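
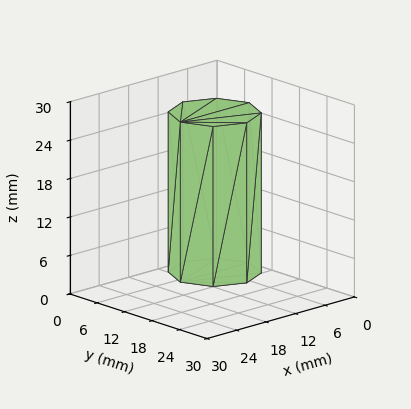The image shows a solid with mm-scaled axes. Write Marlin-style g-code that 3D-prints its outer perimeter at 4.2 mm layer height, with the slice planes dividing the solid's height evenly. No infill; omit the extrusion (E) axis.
Reading the render: the shape is a regular 8-sided prism (a cylinder approximated with 8 flat sides), circumscribed radius ≈ 7 mm, height ≈ 25 mm (dimensions read to the nearest mm from the axis ticks). For the g-code, the solid's height is divided into equal slices at the stated Δz and each level perimeter traced with G1 moves after a G0 lift.

; perimeter-only toolpath
G21 ; units = mm
G90 ; absolute positioning
G28 ; home
; layer 1
G0 Z4.2
G0 X14.0 Y7.0
G1 X11.9 Y11.9
G1 X7.0 Y14.0
G1 X2.1 Y11.9
G1 X0.0 Y7.0
G1 X2.1 Y2.1
G1 X7.0 Y0.0
G1 X11.9 Y2.1
G1 X14.0 Y7.0
; layer 2
G0 Z8.3
G0 X14.0 Y7.0
G1 X11.9 Y11.9
G1 X7.0 Y14.0
G1 X2.1 Y11.9
G1 X0.0 Y7.0
G1 X2.1 Y2.1
G1 X7.0 Y0.0
G1 X11.9 Y2.1
G1 X14.0 Y7.0
; layer 3
G0 Z12.5
G0 X14.0 Y7.0
G1 X11.9 Y11.9
G1 X7.0 Y14.0
G1 X2.1 Y11.9
G1 X0.0 Y7.0
G1 X2.1 Y2.1
G1 X7.0 Y0.0
G1 X11.9 Y2.1
G1 X14.0 Y7.0
; layer 4
G0 Z16.7
G0 X14.0 Y7.0
G1 X11.9 Y11.9
G1 X7.0 Y14.0
G1 X2.1 Y11.9
G1 X0.0 Y7.0
G1 X2.1 Y2.1
G1 X7.0 Y0.0
G1 X11.9 Y2.1
G1 X14.0 Y7.0
; layer 5
G0 Z20.8
G0 X14.0 Y7.0
G1 X11.9 Y11.9
G1 X7.0 Y14.0
G1 X2.1 Y11.9
G1 X0.0 Y7.0
G1 X2.1 Y2.1
G1 X7.0 Y0.0
G1 X11.9 Y2.1
G1 X14.0 Y7.0
; layer 6
G0 Z25.0
G0 X14.0 Y7.0
G1 X11.9 Y11.9
G1 X7.0 Y14.0
G1 X2.1 Y11.9
G1 X0.0 Y7.0
G1 X2.1 Y2.1
G1 X7.0 Y0.0
G1 X11.9 Y2.1
G1 X14.0 Y7.0
M2 ; end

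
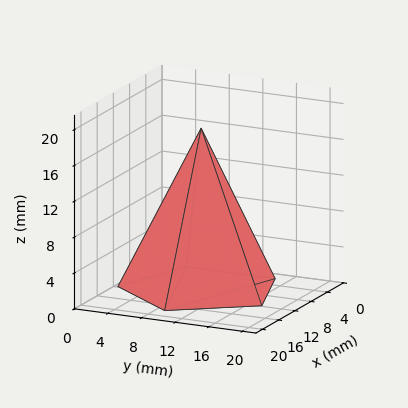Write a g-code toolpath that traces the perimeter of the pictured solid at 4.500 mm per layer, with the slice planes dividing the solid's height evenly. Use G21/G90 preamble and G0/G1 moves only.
Reading the render: the shape is a regular 5-sided pyramid, base circumscribed radius ≈ 9 mm, apex at z ≈ 18 mm (dimensions read to the nearest mm from the axis ticks). For the g-code, the solid's height is divided into equal slices at the stated Δz and each level perimeter traced with G1 moves after a G0 lift.

; perimeter-only toolpath
G21 ; units = mm
G90 ; absolute positioning
G28 ; home
; layer 1
G0 Z4.500
G0 X15.750 Y9.000
G1 X11.086 Y15.420
G1 X3.539 Y12.967
G1 X3.539 Y5.032
G1 X11.086 Y2.580
G1 X15.750 Y9.000
; layer 2
G0 Z9.000
G0 X13.500 Y9.000
G1 X10.390 Y13.280
G1 X5.359 Y11.645
G1 X5.359 Y6.355
G1 X10.390 Y4.720
G1 X13.500 Y9.000
; layer 3
G0 Z13.500
G0 X11.250 Y9.000
G1 X9.695 Y11.140
G1 X7.180 Y10.322
G1 X7.180 Y7.678
G1 X9.695 Y6.860
G1 X11.250 Y9.000
M2 ; end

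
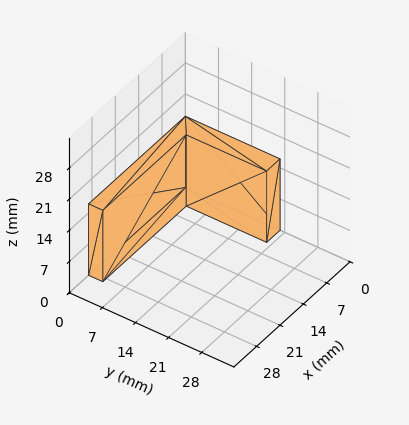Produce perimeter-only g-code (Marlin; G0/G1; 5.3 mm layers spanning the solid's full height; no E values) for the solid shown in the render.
Reading the render: the shape is an L-shaped prism: outer 29 × 20 mm, arm thicknesses ≈ 3 mm (horizontal) and 4 mm (vertical), extruded 16 mm in z (dimensions read to the nearest mm from the axis ticks). For the g-code, the solid's height is divided into equal slices at the stated Δz and each level perimeter traced with G1 moves after a G0 lift.

; perimeter-only toolpath
G21 ; units = mm
G90 ; absolute positioning
G28 ; home
; layer 1
G0 Z5.3
G0 X0.0 Y0.0
G1 X29.0 Y0.0
G1 X29.0 Y3.0
G1 X4.0 Y3.0
G1 X4.0 Y20.0
G1 X0.0 Y20.0
G1 X0.0 Y0.0
; layer 2
G0 Z10.7
G0 X0.0 Y0.0
G1 X29.0 Y0.0
G1 X29.0 Y3.0
G1 X4.0 Y3.0
G1 X4.0 Y20.0
G1 X0.0 Y20.0
G1 X0.0 Y0.0
; layer 3
G0 Z16.0
G0 X0.0 Y0.0
G1 X29.0 Y0.0
G1 X29.0 Y3.0
G1 X4.0 Y3.0
G1 X4.0 Y20.0
G1 X0.0 Y20.0
G1 X0.0 Y0.0
M2 ; end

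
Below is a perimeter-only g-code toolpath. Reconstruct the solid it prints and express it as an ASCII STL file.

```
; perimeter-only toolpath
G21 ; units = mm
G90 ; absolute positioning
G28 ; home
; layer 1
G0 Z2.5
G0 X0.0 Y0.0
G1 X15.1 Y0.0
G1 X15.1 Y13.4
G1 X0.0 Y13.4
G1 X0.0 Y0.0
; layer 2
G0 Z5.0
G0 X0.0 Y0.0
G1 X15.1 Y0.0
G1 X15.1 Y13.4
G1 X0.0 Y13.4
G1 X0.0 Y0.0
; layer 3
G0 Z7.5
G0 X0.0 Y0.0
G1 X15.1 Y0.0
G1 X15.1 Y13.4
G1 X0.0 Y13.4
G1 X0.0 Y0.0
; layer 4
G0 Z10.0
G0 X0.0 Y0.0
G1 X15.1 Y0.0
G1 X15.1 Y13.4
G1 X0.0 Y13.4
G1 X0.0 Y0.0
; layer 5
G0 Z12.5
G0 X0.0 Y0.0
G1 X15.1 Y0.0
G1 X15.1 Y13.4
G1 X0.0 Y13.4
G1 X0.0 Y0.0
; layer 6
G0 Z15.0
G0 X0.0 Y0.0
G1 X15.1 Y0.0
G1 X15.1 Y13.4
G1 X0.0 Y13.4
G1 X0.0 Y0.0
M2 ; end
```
solid part
  facet normal 0.0000 0.0000 -1.0000
    outer loop
      vertex 15.1 13.4 0.0
      vertex 15.1 0.0 0.0
      vertex 0.0 0.0 0.0
    endloop
  endfacet
  facet normal 0.0000 0.0000 -1.0000
    outer loop
      vertex 0.0 13.4 0.0
      vertex 15.1 13.4 0.0
      vertex 0.0 0.0 0.0
    endloop
  endfacet
  facet normal 0.0000 0.0000 1.0000
    outer loop
      vertex 0.0 0.0 15.0
      vertex 15.1 0.0 15.0
      vertex 15.1 13.4 15.0
    endloop
  endfacet
  facet normal 0.0000 0.0000 1.0000
    outer loop
      vertex 0.0 0.0 15.0
      vertex 15.1 13.4 15.0
      vertex 0.0 13.4 15.0
    endloop
  endfacet
  facet normal 0.0000 -1.0000 0.0000
    outer loop
      vertex 0.0 0.0 0.0
      vertex 15.1 0.0 0.0
      vertex 15.1 0.0 15.0
    endloop
  endfacet
  facet normal 0.0000 -1.0000 0.0000
    outer loop
      vertex 0.0 0.0 0.0
      vertex 15.1 0.0 15.0
      vertex 0.0 0.0 15.0
    endloop
  endfacet
  facet normal 0.0000 1.0000 0.0000
    outer loop
      vertex 15.1 13.4 15.0
      vertex 15.1 13.4 0.0
      vertex 0.0 13.4 0.0
    endloop
  endfacet
  facet normal 0.0000 1.0000 0.0000
    outer loop
      vertex 0.0 13.4 15.0
      vertex 15.1 13.4 15.0
      vertex 0.0 13.4 0.0
    endloop
  endfacet
  facet normal -1.0000 0.0000 0.0000
    outer loop
      vertex 0.0 13.4 15.0
      vertex 0.0 13.4 0.0
      vertex 0.0 0.0 0.0
    endloop
  endfacet
  facet normal -1.0000 0.0000 0.0000
    outer loop
      vertex 0.0 0.0 15.0
      vertex 0.0 13.4 15.0
      vertex 0.0 0.0 0.0
    endloop
  endfacet
  facet normal 1.0000 0.0000 0.0000
    outer loop
      vertex 15.1 0.0 0.0
      vertex 15.1 13.4 0.0
      vertex 15.1 13.4 15.0
    endloop
  endfacet
  facet normal 1.0000 0.0000 0.0000
    outer loop
      vertex 15.1 0.0 0.0
      vertex 15.1 13.4 15.0
      vertex 15.1 0.0 15.0
    endloop
  endfacet
endsolid part

The G0 Z moves step by Δz≈2.5 mm. Every layer's G1 loop is the same polygon, so the solid is a straight extrusion of it from z=0 to z≈15. Closing with flat bottom and top caps and triangulating gives 12 facets — a rectangular box, roughly 15.1 × 13.4 mm footprint and 15 mm tall.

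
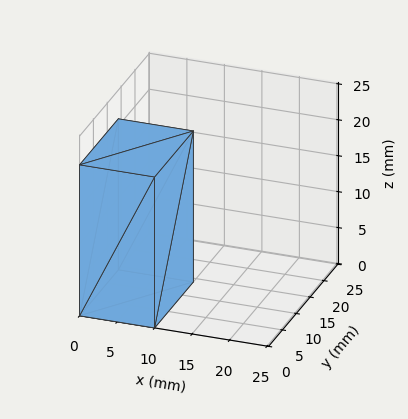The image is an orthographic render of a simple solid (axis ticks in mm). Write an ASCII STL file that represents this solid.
Reading the render: the shape is a rectangular box, roughly 10 × 14 mm footprint and 21 mm tall (dimensions read to the nearest mm from the axis ticks). For the STL, each face is triangulated and given an outward normal.

solid part
  facet normal 0.0000 0.0000 -1.0000
    outer loop
      vertex 10.0 14.0 0.0
      vertex 10.0 0.0 0.0
      vertex 0.0 0.0 0.0
    endloop
  endfacet
  facet normal 0.0000 0.0000 -1.0000
    outer loop
      vertex 0.0 14.0 0.0
      vertex 10.0 14.0 0.0
      vertex 0.0 0.0 0.0
    endloop
  endfacet
  facet normal 0.0000 0.0000 1.0000
    outer loop
      vertex 0.0 0.0 21.0
      vertex 10.0 0.0 21.0
      vertex 10.0 14.0 21.0
    endloop
  endfacet
  facet normal 0.0000 0.0000 1.0000
    outer loop
      vertex 0.0 0.0 21.0
      vertex 10.0 14.0 21.0
      vertex 0.0 14.0 21.0
    endloop
  endfacet
  facet normal 0.0000 -1.0000 0.0000
    outer loop
      vertex 0.0 0.0 0.0
      vertex 10.0 0.0 0.0
      vertex 10.0 0.0 21.0
    endloop
  endfacet
  facet normal 0.0000 -1.0000 0.0000
    outer loop
      vertex 0.0 0.0 0.0
      vertex 10.0 0.0 21.0
      vertex 0.0 0.0 21.0
    endloop
  endfacet
  facet normal 0.0000 1.0000 0.0000
    outer loop
      vertex 10.0 14.0 21.0
      vertex 10.0 14.0 0.0
      vertex 0.0 14.0 0.0
    endloop
  endfacet
  facet normal 0.0000 1.0000 0.0000
    outer loop
      vertex 0.0 14.0 21.0
      vertex 10.0 14.0 21.0
      vertex 0.0 14.0 0.0
    endloop
  endfacet
  facet normal -1.0000 0.0000 0.0000
    outer loop
      vertex 0.0 14.0 21.0
      vertex 0.0 14.0 0.0
      vertex 0.0 0.0 0.0
    endloop
  endfacet
  facet normal -1.0000 0.0000 0.0000
    outer loop
      vertex 0.0 0.0 21.0
      vertex 0.0 14.0 21.0
      vertex 0.0 0.0 0.0
    endloop
  endfacet
  facet normal 1.0000 0.0000 0.0000
    outer loop
      vertex 10.0 0.0 0.0
      vertex 10.0 14.0 0.0
      vertex 10.0 14.0 21.0
    endloop
  endfacet
  facet normal 1.0000 0.0000 0.0000
    outer loop
      vertex 10.0 0.0 0.0
      vertex 10.0 14.0 21.0
      vertex 10.0 0.0 21.0
    endloop
  endfacet
endsolid part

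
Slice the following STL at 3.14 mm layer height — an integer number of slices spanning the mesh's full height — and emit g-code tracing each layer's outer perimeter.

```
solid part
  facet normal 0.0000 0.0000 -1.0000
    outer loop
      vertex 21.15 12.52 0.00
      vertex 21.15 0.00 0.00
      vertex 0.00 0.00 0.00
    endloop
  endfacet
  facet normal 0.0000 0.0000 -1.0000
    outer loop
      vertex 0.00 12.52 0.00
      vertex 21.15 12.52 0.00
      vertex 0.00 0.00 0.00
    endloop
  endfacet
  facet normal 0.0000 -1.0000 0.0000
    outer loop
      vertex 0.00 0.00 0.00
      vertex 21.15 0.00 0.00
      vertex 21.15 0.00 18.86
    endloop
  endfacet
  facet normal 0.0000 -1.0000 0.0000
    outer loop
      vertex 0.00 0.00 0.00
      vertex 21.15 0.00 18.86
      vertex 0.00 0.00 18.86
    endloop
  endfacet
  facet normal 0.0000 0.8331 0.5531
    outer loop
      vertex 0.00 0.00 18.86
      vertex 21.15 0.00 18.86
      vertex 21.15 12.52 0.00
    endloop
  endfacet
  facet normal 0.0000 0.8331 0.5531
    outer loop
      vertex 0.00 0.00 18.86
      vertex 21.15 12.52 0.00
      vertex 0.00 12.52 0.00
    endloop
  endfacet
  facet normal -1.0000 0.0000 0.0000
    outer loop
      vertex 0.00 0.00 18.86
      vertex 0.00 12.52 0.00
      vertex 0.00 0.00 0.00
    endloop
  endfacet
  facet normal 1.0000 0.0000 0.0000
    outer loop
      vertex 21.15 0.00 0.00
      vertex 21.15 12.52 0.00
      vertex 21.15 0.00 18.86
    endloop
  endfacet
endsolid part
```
; perimeter-only toolpath
G21 ; units = mm
G90 ; absolute positioning
G28 ; home
; layer 1
G0 Z3.14
G0 X0.00 Y0.00
G1 X21.15 Y0.00
G1 X21.15 Y10.43
G1 X0.00 Y10.43
G1 X0.00 Y0.00
; layer 2
G0 Z6.29
G0 X0.00 Y0.00
G1 X21.15 Y0.00
G1 X21.15 Y8.35
G1 X0.00 Y8.35
G1 X0.00 Y0.00
; layer 3
G0 Z9.43
G0 X0.00 Y0.00
G1 X21.15 Y0.00
G1 X21.15 Y6.26
G1 X0.00 Y6.26
G1 X0.00 Y0.00
; layer 4
G0 Z12.57
G0 X0.00 Y0.00
G1 X21.15 Y0.00
G1 X21.15 Y4.17
G1 X0.00 Y4.17
G1 X0.00 Y0.00
; layer 5
G0 Z15.72
G0 X0.00 Y0.00
G1 X21.15 Y0.00
G1 X21.15 Y2.09
G1 X0.00 Y2.09
G1 X0.00 Y0.00
M2 ; end

The solid is a wedge (ramp): 21.1 × 12.5 mm base, rising to 18.9 mm along the y=0 edge and sloping linearly to z=0 at y=12.5. Slicing at Δz = 3.14 mm — 6 equal slices spanning the solid's height, so layer i sits at z = i·h/6 — gives 5 non-empty perimeters. Each is a 4-segment closed polygon; G0 lifts to the layer z and rapids to the start vertex, then G1 traces the edges. The cross-section shrinks linearly with z (the slice at the apex is degenerate and omitted).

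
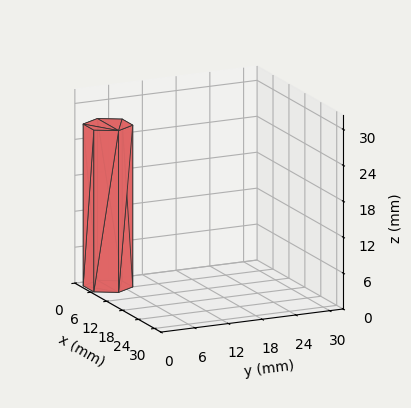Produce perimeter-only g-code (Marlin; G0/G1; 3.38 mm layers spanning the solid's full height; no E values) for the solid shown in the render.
Reading the render: the shape is a regular 6-sided prism (a cylinder approximated with 6 flat sides), circumscribed radius ≈ 4 mm, height ≈ 27 mm (dimensions read to the nearest mm from the axis ticks). For the g-code, the solid's height is divided into equal slices at the stated Δz and each level perimeter traced with G1 moves after a G0 lift.

; perimeter-only toolpath
G21 ; units = mm
G90 ; absolute positioning
G28 ; home
; layer 1
G0 Z3.38
G0 X8.00 Y4.00
G1 X6.00 Y7.46
G1 X2.00 Y7.46
G1 X0.00 Y4.00
G1 X2.00 Y0.54
G1 X6.00 Y0.54
G1 X8.00 Y4.00
; layer 2
G0 Z6.75
G0 X8.00 Y4.00
G1 X6.00 Y7.46
G1 X2.00 Y7.46
G1 X0.00 Y4.00
G1 X2.00 Y0.54
G1 X6.00 Y0.54
G1 X8.00 Y4.00
; layer 3
G0 Z10.12
G0 X8.00 Y4.00
G1 X6.00 Y7.46
G1 X2.00 Y7.46
G1 X0.00 Y4.00
G1 X2.00 Y0.54
G1 X6.00 Y0.54
G1 X8.00 Y4.00
; layer 4
G0 Z13.50
G0 X8.00 Y4.00
G1 X6.00 Y7.46
G1 X2.00 Y7.46
G1 X0.00 Y4.00
G1 X2.00 Y0.54
G1 X6.00 Y0.54
G1 X8.00 Y4.00
; layer 5
G0 Z16.88
G0 X8.00 Y4.00
G1 X6.00 Y7.46
G1 X2.00 Y7.46
G1 X0.00 Y4.00
G1 X2.00 Y0.54
G1 X6.00 Y0.54
G1 X8.00 Y4.00
; layer 6
G0 Z20.25
G0 X8.00 Y4.00
G1 X6.00 Y7.46
G1 X2.00 Y7.46
G1 X0.00 Y4.00
G1 X2.00 Y0.54
G1 X6.00 Y0.54
G1 X8.00 Y4.00
; layer 7
G0 Z23.62
G0 X8.00 Y4.00
G1 X6.00 Y7.46
G1 X2.00 Y7.46
G1 X0.00 Y4.00
G1 X2.00 Y0.54
G1 X6.00 Y0.54
G1 X8.00 Y4.00
; layer 8
G0 Z27.00
G0 X8.00 Y4.00
G1 X6.00 Y7.46
G1 X2.00 Y7.46
G1 X0.00 Y4.00
G1 X2.00 Y0.54
G1 X6.00 Y0.54
G1 X8.00 Y4.00
M2 ; end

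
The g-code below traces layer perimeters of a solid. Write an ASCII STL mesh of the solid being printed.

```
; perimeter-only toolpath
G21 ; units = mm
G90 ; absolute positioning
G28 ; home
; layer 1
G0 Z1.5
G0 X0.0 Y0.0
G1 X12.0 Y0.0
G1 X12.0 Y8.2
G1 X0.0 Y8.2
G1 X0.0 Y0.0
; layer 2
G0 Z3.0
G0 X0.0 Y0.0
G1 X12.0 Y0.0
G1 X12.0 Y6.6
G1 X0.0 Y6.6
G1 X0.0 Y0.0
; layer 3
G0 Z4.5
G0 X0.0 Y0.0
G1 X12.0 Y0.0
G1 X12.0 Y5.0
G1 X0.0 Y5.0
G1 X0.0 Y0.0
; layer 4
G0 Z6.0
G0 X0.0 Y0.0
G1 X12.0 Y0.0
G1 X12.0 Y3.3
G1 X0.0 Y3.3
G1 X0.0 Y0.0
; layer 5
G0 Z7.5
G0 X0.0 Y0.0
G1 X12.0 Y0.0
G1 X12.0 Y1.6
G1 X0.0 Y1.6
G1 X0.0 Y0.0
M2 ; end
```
solid part
  facet normal 0.0000 0.0000 -1.0000
    outer loop
      vertex 12.0 9.9 0.0
      vertex 12.0 0.0 0.0
      vertex 0.0 0.0 0.0
    endloop
  endfacet
  facet normal 0.0000 0.0000 -1.0000
    outer loop
      vertex 0.0 9.9 0.0
      vertex 12.0 9.9 0.0
      vertex 0.0 0.0 0.0
    endloop
  endfacet
  facet normal 0.0000 -1.0000 0.0000
    outer loop
      vertex 0.0 0.0 0.0
      vertex 12.0 0.0 0.0
      vertex 12.0 0.0 9.0
    endloop
  endfacet
  facet normal 0.0000 -1.0000 0.0000
    outer loop
      vertex 0.0 0.0 0.0
      vertex 12.0 0.0 9.0
      vertex 0.0 0.0 9.0
    endloop
  endfacet
  facet normal 0.0000 0.6727 0.7399
    outer loop
      vertex 0.0 0.0 9.0
      vertex 12.0 0.0 9.0
      vertex 12.0 9.9 0.0
    endloop
  endfacet
  facet normal 0.0000 0.6727 0.7399
    outer loop
      vertex 0.0 0.0 9.0
      vertex 12.0 9.9 0.0
      vertex 0.0 9.9 0.0
    endloop
  endfacet
  facet normal -1.0000 0.0000 0.0000
    outer loop
      vertex 0.0 0.0 9.0
      vertex 0.0 9.9 0.0
      vertex 0.0 0.0 0.0
    endloop
  endfacet
  facet normal 1.0000 0.0000 0.0000
    outer loop
      vertex 12.0 0.0 0.0
      vertex 12.0 9.9 0.0
      vertex 12.0 0.0 9.0
    endloop
  endfacet
endsolid part

The G0 Z moves step by Δz≈1.5 mm. The G1 loops shrink linearly with z, so the solid tapers from its base footprint up to z≈9. Closing with a flat bottom cap and the tapered top and triangulating gives 8 facets — a wedge (ramp): 12 × 9.9 mm base, rising to 9 mm along the y=0 edge and sloping linearly to z=0 at y=9.9.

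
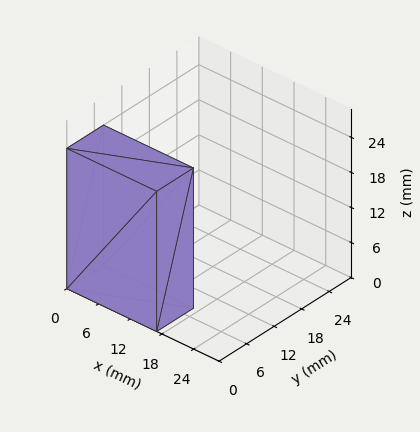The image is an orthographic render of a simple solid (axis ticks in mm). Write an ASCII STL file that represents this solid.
Reading the render: the shape is a rectangular box, roughly 17 × 8 mm footprint and 24 mm tall (dimensions read to the nearest mm from the axis ticks). For the STL, each face is triangulated and given an outward normal.

solid part
  facet normal 0.0000 0.0000 -1.0000
    outer loop
      vertex 17.0 8.0 0.0
      vertex 17.0 0.0 0.0
      vertex 0.0 0.0 0.0
    endloop
  endfacet
  facet normal 0.0000 0.0000 -1.0000
    outer loop
      vertex 0.0 8.0 0.0
      vertex 17.0 8.0 0.0
      vertex 0.0 0.0 0.0
    endloop
  endfacet
  facet normal 0.0000 0.0000 1.0000
    outer loop
      vertex 0.0 0.0 24.0
      vertex 17.0 0.0 24.0
      vertex 17.0 8.0 24.0
    endloop
  endfacet
  facet normal 0.0000 0.0000 1.0000
    outer loop
      vertex 0.0 0.0 24.0
      vertex 17.0 8.0 24.0
      vertex 0.0 8.0 24.0
    endloop
  endfacet
  facet normal 0.0000 -1.0000 0.0000
    outer loop
      vertex 0.0 0.0 0.0
      vertex 17.0 0.0 0.0
      vertex 17.0 0.0 24.0
    endloop
  endfacet
  facet normal 0.0000 -1.0000 0.0000
    outer loop
      vertex 0.0 0.0 0.0
      vertex 17.0 0.0 24.0
      vertex 0.0 0.0 24.0
    endloop
  endfacet
  facet normal 0.0000 1.0000 0.0000
    outer loop
      vertex 17.0 8.0 24.0
      vertex 17.0 8.0 0.0
      vertex 0.0 8.0 0.0
    endloop
  endfacet
  facet normal 0.0000 1.0000 0.0000
    outer loop
      vertex 0.0 8.0 24.0
      vertex 17.0 8.0 24.0
      vertex 0.0 8.0 0.0
    endloop
  endfacet
  facet normal -1.0000 0.0000 0.0000
    outer loop
      vertex 0.0 8.0 24.0
      vertex 0.0 8.0 0.0
      vertex 0.0 0.0 0.0
    endloop
  endfacet
  facet normal -1.0000 0.0000 0.0000
    outer loop
      vertex 0.0 0.0 24.0
      vertex 0.0 8.0 24.0
      vertex 0.0 0.0 0.0
    endloop
  endfacet
  facet normal 1.0000 0.0000 0.0000
    outer loop
      vertex 17.0 0.0 0.0
      vertex 17.0 8.0 0.0
      vertex 17.0 8.0 24.0
    endloop
  endfacet
  facet normal 1.0000 0.0000 0.0000
    outer loop
      vertex 17.0 0.0 0.0
      vertex 17.0 8.0 24.0
      vertex 17.0 0.0 24.0
    endloop
  endfacet
endsolid part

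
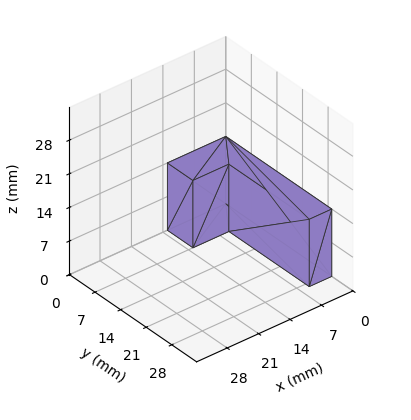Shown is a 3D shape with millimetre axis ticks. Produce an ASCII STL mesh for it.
Reading the render: the shape is an L-shaped prism: outer 13 × 29 mm, arm thicknesses ≈ 7 mm (horizontal) and 5 mm (vertical), extruded 14 mm in z (dimensions read to the nearest mm from the axis ticks). For the STL, each face is triangulated and given an outward normal.

solid part
  facet normal 0.0000 0.0000 -1.0000
    outer loop
      vertex 13.000 7.000 0.000
      vertex 13.000 0.000 0.000
      vertex 0.000 0.000 0.000
    endloop
  endfacet
  facet normal 0.0000 0.0000 -1.0000
    outer loop
      vertex 5.000 7.000 0.000
      vertex 13.000 7.000 0.000
      vertex 0.000 0.000 0.000
    endloop
  endfacet
  facet normal 0.0000 0.0000 -1.0000
    outer loop
      vertex 5.000 29.000 0.000
      vertex 5.000 7.000 0.000
      vertex 0.000 0.000 0.000
    endloop
  endfacet
  facet normal 0.0000 0.0000 -1.0000
    outer loop
      vertex 0.000 29.000 0.000
      vertex 5.000 29.000 0.000
      vertex 0.000 0.000 0.000
    endloop
  endfacet
  facet normal 0.0000 0.0000 1.0000
    outer loop
      vertex 0.000 0.000 14.000
      vertex 13.000 0.000 14.000
      vertex 13.000 7.000 14.000
    endloop
  endfacet
  facet normal 0.0000 0.0000 1.0000
    outer loop
      vertex 0.000 0.000 14.000
      vertex 13.000 7.000 14.000
      vertex 5.000 7.000 14.000
    endloop
  endfacet
  facet normal 0.0000 0.0000 1.0000
    outer loop
      vertex 0.000 0.000 14.000
      vertex 5.000 7.000 14.000
      vertex 5.000 29.000 14.000
    endloop
  endfacet
  facet normal 0.0000 0.0000 1.0000
    outer loop
      vertex 0.000 0.000 14.000
      vertex 5.000 29.000 14.000
      vertex 0.000 29.000 14.000
    endloop
  endfacet
  facet normal 0.0000 -1.0000 0.0000
    outer loop
      vertex 0.000 0.000 0.000
      vertex 13.000 0.000 0.000
      vertex 13.000 0.000 14.000
    endloop
  endfacet
  facet normal 0.0000 -1.0000 0.0000
    outer loop
      vertex 0.000 0.000 0.000
      vertex 13.000 0.000 14.000
      vertex 0.000 0.000 14.000
    endloop
  endfacet
  facet normal 1.0000 0.0000 0.0000
    outer loop
      vertex 13.000 0.000 0.000
      vertex 13.000 7.000 0.000
      vertex 13.000 7.000 14.000
    endloop
  endfacet
  facet normal 1.0000 0.0000 0.0000
    outer loop
      vertex 13.000 0.000 0.000
      vertex 13.000 7.000 14.000
      vertex 13.000 0.000 14.000
    endloop
  endfacet
  facet normal 0.0000 1.0000 0.0000
    outer loop
      vertex 13.000 7.000 0.000
      vertex 5.000 7.000 0.000
      vertex 5.000 7.000 14.000
    endloop
  endfacet
  facet normal 0.0000 1.0000 0.0000
    outer loop
      vertex 13.000 7.000 0.000
      vertex 5.000 7.000 14.000
      vertex 13.000 7.000 14.000
    endloop
  endfacet
  facet normal 1.0000 0.0000 0.0000
    outer loop
      vertex 5.000 7.000 0.000
      vertex 5.000 29.000 0.000
      vertex 5.000 29.000 14.000
    endloop
  endfacet
  facet normal 1.0000 0.0000 0.0000
    outer loop
      vertex 5.000 7.000 0.000
      vertex 5.000 29.000 14.000
      vertex 5.000 7.000 14.000
    endloop
  endfacet
  facet normal 0.0000 1.0000 0.0000
    outer loop
      vertex 5.000 29.000 0.000
      vertex 0.000 29.000 0.000
      vertex 0.000 29.000 14.000
    endloop
  endfacet
  facet normal 0.0000 1.0000 0.0000
    outer loop
      vertex 5.000 29.000 0.000
      vertex 0.000 29.000 14.000
      vertex 5.000 29.000 14.000
    endloop
  endfacet
  facet normal -1.0000 0.0000 0.0000
    outer loop
      vertex 0.000 29.000 0.000
      vertex 0.000 0.000 0.000
      vertex 0.000 0.000 14.000
    endloop
  endfacet
  facet normal -1.0000 0.0000 0.0000
    outer loop
      vertex 0.000 29.000 0.000
      vertex 0.000 0.000 14.000
      vertex 0.000 29.000 14.000
    endloop
  endfacet
endsolid part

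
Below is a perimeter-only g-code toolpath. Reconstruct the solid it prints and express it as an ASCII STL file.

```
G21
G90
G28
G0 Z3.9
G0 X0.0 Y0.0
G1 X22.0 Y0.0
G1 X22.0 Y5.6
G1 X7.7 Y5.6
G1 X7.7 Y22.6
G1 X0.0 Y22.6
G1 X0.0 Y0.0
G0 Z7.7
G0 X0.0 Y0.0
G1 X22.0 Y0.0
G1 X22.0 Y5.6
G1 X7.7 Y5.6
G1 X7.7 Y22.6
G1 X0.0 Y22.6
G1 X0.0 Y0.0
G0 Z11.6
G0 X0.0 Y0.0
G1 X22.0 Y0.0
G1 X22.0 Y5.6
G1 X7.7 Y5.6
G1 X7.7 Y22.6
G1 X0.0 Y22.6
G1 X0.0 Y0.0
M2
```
solid part
  facet normal 0.0000 0.0000 -1.0000
    outer loop
      vertex 22.0 5.6 0.0
      vertex 22.0 0.0 0.0
      vertex 0.0 0.0 0.0
    endloop
  endfacet
  facet normal 0.0000 0.0000 -1.0000
    outer loop
      vertex 7.7 5.6 0.0
      vertex 22.0 5.6 0.0
      vertex 0.0 0.0 0.0
    endloop
  endfacet
  facet normal 0.0000 0.0000 -1.0000
    outer loop
      vertex 7.7 22.6 0.0
      vertex 7.7 5.6 0.0
      vertex 0.0 0.0 0.0
    endloop
  endfacet
  facet normal 0.0000 0.0000 -1.0000
    outer loop
      vertex 0.0 22.6 0.0
      vertex 7.7 22.6 0.0
      vertex 0.0 0.0 0.0
    endloop
  endfacet
  facet normal 0.0000 0.0000 1.0000
    outer loop
      vertex 0.0 0.0 11.6
      vertex 22.0 0.0 11.6
      vertex 22.0 5.6 11.6
    endloop
  endfacet
  facet normal 0.0000 0.0000 1.0000
    outer loop
      vertex 0.0 0.0 11.6
      vertex 22.0 5.6 11.6
      vertex 7.7 5.6 11.6
    endloop
  endfacet
  facet normal 0.0000 0.0000 1.0000
    outer loop
      vertex 0.0 0.0 11.6
      vertex 7.7 5.6 11.6
      vertex 7.7 22.6 11.6
    endloop
  endfacet
  facet normal 0.0000 0.0000 1.0000
    outer loop
      vertex 0.0 0.0 11.6
      vertex 7.7 22.6 11.6
      vertex 0.0 22.6 11.6
    endloop
  endfacet
  facet normal 0.0000 -1.0000 0.0000
    outer loop
      vertex 0.0 0.0 0.0
      vertex 22.0 0.0 0.0
      vertex 22.0 0.0 11.6
    endloop
  endfacet
  facet normal 0.0000 -1.0000 0.0000
    outer loop
      vertex 0.0 0.0 0.0
      vertex 22.0 0.0 11.6
      vertex 0.0 0.0 11.6
    endloop
  endfacet
  facet normal 1.0000 0.0000 0.0000
    outer loop
      vertex 22.0 0.0 0.0
      vertex 22.0 5.6 0.0
      vertex 22.0 5.6 11.6
    endloop
  endfacet
  facet normal 1.0000 0.0000 0.0000
    outer loop
      vertex 22.0 0.0 0.0
      vertex 22.0 5.6 11.6
      vertex 22.0 0.0 11.6
    endloop
  endfacet
  facet normal 0.0000 1.0000 0.0000
    outer loop
      vertex 22.0 5.6 0.0
      vertex 7.7 5.6 0.0
      vertex 7.7 5.6 11.6
    endloop
  endfacet
  facet normal 0.0000 1.0000 0.0000
    outer loop
      vertex 22.0 5.6 0.0
      vertex 7.7 5.6 11.6
      vertex 22.0 5.6 11.6
    endloop
  endfacet
  facet normal 1.0000 0.0000 0.0000
    outer loop
      vertex 7.7 5.6 0.0
      vertex 7.7 22.6 0.0
      vertex 7.7 22.6 11.6
    endloop
  endfacet
  facet normal 1.0000 0.0000 0.0000
    outer loop
      vertex 7.7 5.6 0.0
      vertex 7.7 22.6 11.6
      vertex 7.7 5.6 11.6
    endloop
  endfacet
  facet normal 0.0000 1.0000 0.0000
    outer loop
      vertex 7.7 22.6 0.0
      vertex 0.0 22.6 0.0
      vertex 0.0 22.6 11.6
    endloop
  endfacet
  facet normal 0.0000 1.0000 0.0000
    outer loop
      vertex 7.7 22.6 0.0
      vertex 0.0 22.6 11.6
      vertex 7.7 22.6 11.6
    endloop
  endfacet
  facet normal -1.0000 0.0000 0.0000
    outer loop
      vertex 0.0 22.6 0.0
      vertex 0.0 0.0 0.0
      vertex 0.0 0.0 11.6
    endloop
  endfacet
  facet normal -1.0000 0.0000 0.0000
    outer loop
      vertex 0.0 22.6 0.0
      vertex 0.0 0.0 11.6
      vertex 0.0 22.6 11.6
    endloop
  endfacet
endsolid part

The G0 Z moves step by Δz≈3.9 mm. Every layer's G1 loop is the same polygon, so the solid is a straight extrusion of it from z=0 to z≈11.6. Closing with flat bottom and top caps and triangulating gives 20 facets — an L-shaped prism: outer 22 × 22.6 mm, arm thicknesses ≈ 5.6 mm (horizontal) and 7.7 mm (vertical), extruded 11.6 mm in z.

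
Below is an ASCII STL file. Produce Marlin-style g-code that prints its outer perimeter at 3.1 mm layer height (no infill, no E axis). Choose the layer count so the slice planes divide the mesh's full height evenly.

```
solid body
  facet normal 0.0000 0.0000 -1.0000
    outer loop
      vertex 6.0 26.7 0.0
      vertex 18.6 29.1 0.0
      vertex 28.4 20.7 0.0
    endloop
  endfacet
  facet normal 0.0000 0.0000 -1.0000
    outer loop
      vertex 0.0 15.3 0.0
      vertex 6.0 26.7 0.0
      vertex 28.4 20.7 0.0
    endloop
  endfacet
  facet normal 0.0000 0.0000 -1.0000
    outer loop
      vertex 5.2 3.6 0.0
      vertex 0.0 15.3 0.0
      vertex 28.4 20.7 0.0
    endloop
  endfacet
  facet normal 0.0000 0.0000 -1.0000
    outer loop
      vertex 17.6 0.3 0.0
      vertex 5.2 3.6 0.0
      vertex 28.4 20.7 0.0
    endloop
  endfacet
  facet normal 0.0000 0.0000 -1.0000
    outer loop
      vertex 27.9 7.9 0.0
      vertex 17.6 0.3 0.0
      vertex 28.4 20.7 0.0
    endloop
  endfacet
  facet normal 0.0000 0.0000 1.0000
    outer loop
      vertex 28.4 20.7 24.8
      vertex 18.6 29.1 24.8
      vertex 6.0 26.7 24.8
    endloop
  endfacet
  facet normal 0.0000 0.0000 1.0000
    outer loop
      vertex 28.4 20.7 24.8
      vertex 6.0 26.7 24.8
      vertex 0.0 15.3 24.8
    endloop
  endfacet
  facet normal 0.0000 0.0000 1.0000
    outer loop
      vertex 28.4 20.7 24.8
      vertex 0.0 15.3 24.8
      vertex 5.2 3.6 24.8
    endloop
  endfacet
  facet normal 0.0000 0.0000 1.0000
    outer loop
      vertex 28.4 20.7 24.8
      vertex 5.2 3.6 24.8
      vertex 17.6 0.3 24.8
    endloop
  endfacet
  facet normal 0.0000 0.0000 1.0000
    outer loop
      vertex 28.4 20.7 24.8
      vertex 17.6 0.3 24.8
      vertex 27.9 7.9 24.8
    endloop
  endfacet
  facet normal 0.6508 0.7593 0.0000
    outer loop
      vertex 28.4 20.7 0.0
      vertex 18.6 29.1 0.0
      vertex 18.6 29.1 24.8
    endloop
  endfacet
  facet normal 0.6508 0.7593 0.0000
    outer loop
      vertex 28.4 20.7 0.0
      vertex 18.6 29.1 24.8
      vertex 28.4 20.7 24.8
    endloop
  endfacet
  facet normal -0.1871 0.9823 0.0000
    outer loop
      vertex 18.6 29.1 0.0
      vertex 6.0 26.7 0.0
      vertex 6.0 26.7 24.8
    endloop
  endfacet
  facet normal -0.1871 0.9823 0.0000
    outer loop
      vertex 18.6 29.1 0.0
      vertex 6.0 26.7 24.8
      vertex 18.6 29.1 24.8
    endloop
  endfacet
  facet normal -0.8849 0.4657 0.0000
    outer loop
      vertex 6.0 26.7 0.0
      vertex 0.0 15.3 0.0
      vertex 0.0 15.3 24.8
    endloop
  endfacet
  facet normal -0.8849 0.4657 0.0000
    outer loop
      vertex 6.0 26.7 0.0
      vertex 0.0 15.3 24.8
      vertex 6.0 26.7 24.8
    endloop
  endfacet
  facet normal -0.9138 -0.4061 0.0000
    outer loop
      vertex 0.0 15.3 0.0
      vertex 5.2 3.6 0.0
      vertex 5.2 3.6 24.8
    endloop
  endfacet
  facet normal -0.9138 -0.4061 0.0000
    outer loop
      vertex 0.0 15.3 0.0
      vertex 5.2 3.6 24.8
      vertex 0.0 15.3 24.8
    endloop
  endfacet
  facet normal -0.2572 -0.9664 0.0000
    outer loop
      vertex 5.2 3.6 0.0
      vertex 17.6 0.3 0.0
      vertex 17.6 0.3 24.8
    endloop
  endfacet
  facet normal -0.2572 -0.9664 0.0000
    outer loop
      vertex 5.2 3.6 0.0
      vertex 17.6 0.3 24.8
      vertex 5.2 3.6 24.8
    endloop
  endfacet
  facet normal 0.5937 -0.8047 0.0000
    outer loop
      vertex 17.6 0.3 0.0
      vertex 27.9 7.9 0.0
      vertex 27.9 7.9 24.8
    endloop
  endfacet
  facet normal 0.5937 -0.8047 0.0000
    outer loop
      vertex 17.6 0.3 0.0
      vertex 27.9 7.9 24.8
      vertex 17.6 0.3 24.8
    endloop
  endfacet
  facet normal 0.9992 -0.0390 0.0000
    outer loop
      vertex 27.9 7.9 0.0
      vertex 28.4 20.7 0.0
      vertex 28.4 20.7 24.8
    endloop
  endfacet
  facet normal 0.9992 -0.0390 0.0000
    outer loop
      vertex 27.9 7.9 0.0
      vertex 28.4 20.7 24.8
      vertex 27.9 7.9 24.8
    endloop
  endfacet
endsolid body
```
; perimeter-only toolpath
G21 ; units = mm
G90 ; absolute positioning
G28 ; home
; layer 1
G0 Z3.1
G0 X28.4 Y20.7
G1 X18.6 Y29.1
G1 X6.0 Y26.7
G1 X0.0 Y15.3
G1 X5.2 Y3.6
G1 X17.6 Y0.3
G1 X27.9 Y7.9
G1 X28.4 Y20.7
; layer 2
G0 Z6.2
G0 X28.4 Y20.7
G1 X18.6 Y29.1
G1 X6.0 Y26.7
G1 X0.0 Y15.3
G1 X5.2 Y3.6
G1 X17.6 Y0.3
G1 X27.9 Y7.9
G1 X28.4 Y20.7
; layer 3
G0 Z9.3
G0 X28.4 Y20.7
G1 X18.6 Y29.1
G1 X6.0 Y26.7
G1 X0.0 Y15.3
G1 X5.2 Y3.6
G1 X17.6 Y0.3
G1 X27.9 Y7.9
G1 X28.4 Y20.7
; layer 4
G0 Z12.4
G0 X28.4 Y20.7
G1 X18.6 Y29.1
G1 X6.0 Y26.7
G1 X0.0 Y15.3
G1 X5.2 Y3.6
G1 X17.6 Y0.3
G1 X27.9 Y7.9
G1 X28.4 Y20.7
; layer 5
G0 Z15.5
G0 X28.4 Y20.7
G1 X18.6 Y29.1
G1 X6.0 Y26.7
G1 X0.0 Y15.3
G1 X5.2 Y3.6
G1 X17.6 Y0.3
G1 X27.9 Y7.9
G1 X28.4 Y20.7
; layer 6
G0 Z18.6
G0 X28.4 Y20.7
G1 X18.6 Y29.1
G1 X6.0 Y26.7
G1 X0.0 Y15.3
G1 X5.2 Y3.6
G1 X17.6 Y0.3
G1 X27.9 Y7.9
G1 X28.4 Y20.7
; layer 7
G0 Z21.7
G0 X28.4 Y20.7
G1 X18.6 Y29.1
G1 X6.0 Y26.7
G1 X0.0 Y15.3
G1 X5.2 Y3.6
G1 X17.6 Y0.3
G1 X27.9 Y7.9
G1 X28.4 Y20.7
; layer 8
G0 Z24.8
G0 X28.4 Y20.7
G1 X18.6 Y29.1
G1 X6.0 Y26.7
G1 X0.0 Y15.3
G1 X5.2 Y3.6
G1 X17.6 Y0.3
G1 X27.9 Y7.9
G1 X28.4 Y20.7
M2 ; end

The solid is a regular 7-sided prism (a cylinder approximated with 7 flat sides), circumscribed radius ≈ 14.8 mm, height ≈ 24.8 mm. Slicing at Δz = 3.1 mm — 8 equal slices spanning the solid's height, so layer i sits at z = i·h/8 — gives 8 non-empty perimeters. Each is a 7-segment closed polygon; G0 lifts to the layer z and rapids to the start vertex, then G1 traces the edges.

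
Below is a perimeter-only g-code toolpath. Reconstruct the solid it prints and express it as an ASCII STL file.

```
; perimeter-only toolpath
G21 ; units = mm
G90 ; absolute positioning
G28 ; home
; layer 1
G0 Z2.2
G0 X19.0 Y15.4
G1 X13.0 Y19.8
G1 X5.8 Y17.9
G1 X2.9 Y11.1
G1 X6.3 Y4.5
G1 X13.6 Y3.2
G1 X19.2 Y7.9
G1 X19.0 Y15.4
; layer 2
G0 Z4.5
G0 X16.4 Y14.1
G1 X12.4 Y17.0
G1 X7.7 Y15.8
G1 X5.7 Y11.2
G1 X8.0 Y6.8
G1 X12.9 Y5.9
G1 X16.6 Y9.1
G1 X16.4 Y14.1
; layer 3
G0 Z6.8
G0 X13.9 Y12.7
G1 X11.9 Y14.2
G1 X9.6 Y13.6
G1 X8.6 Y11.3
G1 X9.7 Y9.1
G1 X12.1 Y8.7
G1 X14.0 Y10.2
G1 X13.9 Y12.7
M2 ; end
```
solid part
  facet normal 0.0000 0.0000 -1.0000
    outer loop
      vertex 4.0 20.1 0.0
      vertex 13.5 22.6 0.0
      vertex 21.5 16.7 0.0
    endloop
  endfacet
  facet normal 0.0000 0.0000 -1.0000
    outer loop
      vertex 0.0 11.0 0.0
      vertex 4.0 20.1 0.0
      vertex 21.5 16.7 0.0
    endloop
  endfacet
  facet normal 0.0000 0.0000 -1.0000
    outer loop
      vertex 4.6 2.2 0.0
      vertex 0.0 11.0 0.0
      vertex 21.5 16.7 0.0
    endloop
  endfacet
  facet normal 0.0000 0.0000 -1.0000
    outer loop
      vertex 14.3 0.4 0.0
      vertex 4.6 2.2 0.0
      vertex 21.5 16.7 0.0
    endloop
  endfacet
  facet normal 0.0000 0.0000 -1.0000
    outer loop
      vertex 21.8 6.8 0.0
      vertex 14.3 0.4 0.0
      vertex 21.5 16.7 0.0
    endloop
  endfacet
  facet normal 0.3914 0.5307 0.7518
    outer loop
      vertex 21.5 16.7 0.0
      vertex 13.5 22.6 0.0
      vertex 11.4 11.4 9.0
    endloop
  endfacet
  facet normal -0.1675 0.6364 0.7529
    outer loop
      vertex 13.5 22.6 0.0
      vertex 4.0 20.1 0.0
      vertex 11.4 11.4 9.0
    endloop
  endfacet
  facet normal -0.6032 0.2651 0.7522
    outer loop
      vertex 4.0 20.1 0.0
      vertex 0.0 11.0 0.0
      vertex 11.4 11.4 9.0
    endloop
  endfacet
  facet normal -0.5835 -0.3050 0.7527
    outer loop
      vertex 0.0 11.0 0.0
      vertex 4.6 2.2 0.0
      vertex 11.4 11.4 9.0
    endloop
  endfacet
  facet normal -0.1201 -0.6474 0.7526
    outer loop
      vertex 4.6 2.2 0.0
      vertex 14.3 0.4 0.0
      vertex 11.4 11.4 9.0
    endloop
  endfacet
  facet normal 0.4283 -0.5019 0.7514
    outer loop
      vertex 14.3 0.4 0.0
      vertex 21.8 6.8 0.0
      vertex 11.4 11.4 9.0
    endloop
  endfacet
  facet normal 0.6593 0.0200 0.7516
    outer loop
      vertex 21.8 6.8 0.0
      vertex 21.5 16.7 0.0
      vertex 11.4 11.4 9.0
    endloop
  endfacet
endsolid part

The G0 Z moves step by Δz≈2.2 mm. The G1 loops shrink linearly with z, so the solid tapers from its base footprint up to z≈9. Closing with a flat bottom cap and the tapered top and triangulating gives 12 facets — a regular 7-sided pyramid, base circumscribed radius ≈ 11.4 mm, apex at z ≈ 9 mm.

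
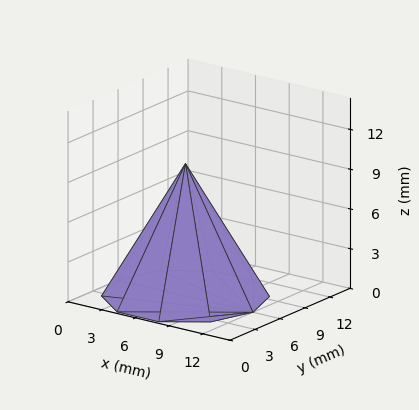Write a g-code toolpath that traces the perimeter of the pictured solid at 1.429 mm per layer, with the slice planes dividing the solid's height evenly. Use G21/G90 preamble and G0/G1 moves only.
Reading the render: the shape is a regular 10-sided pyramid, base circumscribed radius ≈ 6 mm, apex at z ≈ 10 mm (dimensions read to the nearest mm from the axis ticks). For the g-code, the solid's height is divided into equal slices at the stated Δz and each level perimeter traced with G1 moves after a G0 lift.

; perimeter-only toolpath
G21 ; units = mm
G90 ; absolute positioning
G28 ; home
; layer 1
G0 Z1.429
G0 X11.143 Y6.000
G1 X10.161 Y9.023
G1 X7.589 Y10.891
G1 X4.411 Y10.891
G1 X1.839 Y9.023
G1 X0.857 Y6.000
G1 X1.839 Y2.977
G1 X4.411 Y1.109
G1 X7.589 Y1.109
G1 X10.161 Y2.977
G1 X11.143 Y6.000
; layer 2
G0 Z2.857
G0 X10.286 Y6.000
G1 X9.467 Y8.519
G1 X7.324 Y10.076
G1 X4.676 Y10.076
G1 X2.533 Y8.519
G1 X1.714 Y6.000
G1 X2.533 Y3.481
G1 X4.676 Y1.924
G1 X7.324 Y1.924
G1 X9.467 Y3.481
G1 X10.286 Y6.000
; layer 3
G0 Z4.286
G0 X9.429 Y6.000
G1 X8.774 Y8.015
G1 X7.059 Y9.261
G1 X4.941 Y9.261
G1 X3.226 Y8.015
G1 X2.571 Y6.000
G1 X3.226 Y3.985
G1 X4.941 Y2.739
G1 X7.059 Y2.739
G1 X8.774 Y3.985
G1 X9.429 Y6.000
; layer 4
G0 Z5.714
G0 X8.571 Y6.000
G1 X8.080 Y7.512
G1 X6.795 Y8.445
G1 X5.205 Y8.445
G1 X3.920 Y7.512
G1 X3.429 Y6.000
G1 X3.920 Y4.488
G1 X5.205 Y3.555
G1 X6.795 Y3.555
G1 X8.080 Y4.488
G1 X8.571 Y6.000
; layer 5
G0 Z7.143
G0 X7.714 Y6.000
G1 X7.387 Y7.008
G1 X6.530 Y7.630
G1 X5.470 Y7.630
G1 X4.613 Y7.008
G1 X4.286 Y6.000
G1 X4.613 Y4.992
G1 X5.470 Y4.370
G1 X6.530 Y4.370
G1 X7.387 Y4.992
G1 X7.714 Y6.000
; layer 6
G0 Z8.571
G0 X6.857 Y6.000
G1 X6.693 Y6.504
G1 X6.265 Y6.815
G1 X5.735 Y6.815
G1 X5.307 Y6.504
G1 X5.143 Y6.000
G1 X5.307 Y5.496
G1 X5.735 Y5.185
G1 X6.265 Y5.185
G1 X6.693 Y5.496
G1 X6.857 Y6.000
M2 ; end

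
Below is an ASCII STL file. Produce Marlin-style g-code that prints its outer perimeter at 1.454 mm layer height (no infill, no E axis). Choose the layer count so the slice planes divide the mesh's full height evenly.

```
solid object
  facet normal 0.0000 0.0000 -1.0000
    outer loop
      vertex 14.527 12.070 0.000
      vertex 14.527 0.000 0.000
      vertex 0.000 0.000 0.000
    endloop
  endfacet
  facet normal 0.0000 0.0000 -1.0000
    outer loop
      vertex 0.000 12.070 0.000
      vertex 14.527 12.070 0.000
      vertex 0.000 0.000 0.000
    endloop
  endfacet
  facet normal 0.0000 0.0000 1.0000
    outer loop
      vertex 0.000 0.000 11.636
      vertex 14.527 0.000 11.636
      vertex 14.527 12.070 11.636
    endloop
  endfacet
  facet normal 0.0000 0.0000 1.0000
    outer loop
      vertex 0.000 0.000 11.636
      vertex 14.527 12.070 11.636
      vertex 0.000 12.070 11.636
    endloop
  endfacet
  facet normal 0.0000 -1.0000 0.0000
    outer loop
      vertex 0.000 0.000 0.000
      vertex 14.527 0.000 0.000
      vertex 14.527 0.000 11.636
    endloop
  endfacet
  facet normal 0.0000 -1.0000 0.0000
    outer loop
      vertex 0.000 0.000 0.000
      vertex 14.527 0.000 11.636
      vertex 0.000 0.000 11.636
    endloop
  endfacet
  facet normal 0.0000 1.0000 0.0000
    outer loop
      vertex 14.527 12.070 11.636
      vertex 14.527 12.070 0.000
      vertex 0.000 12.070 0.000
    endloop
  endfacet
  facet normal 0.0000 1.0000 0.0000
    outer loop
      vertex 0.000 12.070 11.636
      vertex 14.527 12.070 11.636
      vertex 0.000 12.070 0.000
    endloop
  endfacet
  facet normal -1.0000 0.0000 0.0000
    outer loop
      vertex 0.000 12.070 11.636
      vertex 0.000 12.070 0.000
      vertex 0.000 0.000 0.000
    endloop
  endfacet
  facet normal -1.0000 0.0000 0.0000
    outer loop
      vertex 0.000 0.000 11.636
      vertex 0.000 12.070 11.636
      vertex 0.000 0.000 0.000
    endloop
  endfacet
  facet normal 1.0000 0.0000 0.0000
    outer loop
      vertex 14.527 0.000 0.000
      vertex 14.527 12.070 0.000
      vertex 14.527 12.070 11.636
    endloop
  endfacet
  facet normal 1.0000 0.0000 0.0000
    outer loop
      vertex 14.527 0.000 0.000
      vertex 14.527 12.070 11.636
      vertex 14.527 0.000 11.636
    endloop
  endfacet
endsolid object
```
; perimeter-only toolpath
G21 ; units = mm
G90 ; absolute positioning
G28 ; home
; layer 1
G0 Z1.454
G0 X0.000 Y0.000
G1 X14.527 Y0.000
G1 X14.527 Y12.070
G1 X0.000 Y12.070
G1 X0.000 Y0.000
; layer 2
G0 Z2.909
G0 X0.000 Y0.000
G1 X14.527 Y0.000
G1 X14.527 Y12.070
G1 X0.000 Y12.070
G1 X0.000 Y0.000
; layer 3
G0 Z4.364
G0 X0.000 Y0.000
G1 X14.527 Y0.000
G1 X14.527 Y12.070
G1 X0.000 Y12.070
G1 X0.000 Y0.000
; layer 4
G0 Z5.818
G0 X0.000 Y0.000
G1 X14.527 Y0.000
G1 X14.527 Y12.070
G1 X0.000 Y12.070
G1 X0.000 Y0.000
; layer 5
G0 Z7.272
G0 X0.000 Y0.000
G1 X14.527 Y0.000
G1 X14.527 Y12.070
G1 X0.000 Y12.070
G1 X0.000 Y0.000
; layer 6
G0 Z8.727
G0 X0.000 Y0.000
G1 X14.527 Y0.000
G1 X14.527 Y12.070
G1 X0.000 Y12.070
G1 X0.000 Y0.000
; layer 7
G0 Z10.181
G0 X0.000 Y0.000
G1 X14.527 Y0.000
G1 X14.527 Y12.070
G1 X0.000 Y12.070
G1 X0.000 Y0.000
; layer 8
G0 Z11.636
G0 X0.000 Y0.000
G1 X14.527 Y0.000
G1 X14.527 Y12.070
G1 X0.000 Y12.070
G1 X0.000 Y0.000
M2 ; end

The solid is a rectangular box, roughly 14.5 × 12.1 mm footprint and 11.6 mm tall. Slicing at Δz = 1.454 mm — 8 equal slices spanning the solid's height, so layer i sits at z = i·h/8 — gives 8 non-empty perimeters. Each is a 4-segment closed polygon; G0 lifts to the layer z and rapids to the start vertex, then G1 traces the edges.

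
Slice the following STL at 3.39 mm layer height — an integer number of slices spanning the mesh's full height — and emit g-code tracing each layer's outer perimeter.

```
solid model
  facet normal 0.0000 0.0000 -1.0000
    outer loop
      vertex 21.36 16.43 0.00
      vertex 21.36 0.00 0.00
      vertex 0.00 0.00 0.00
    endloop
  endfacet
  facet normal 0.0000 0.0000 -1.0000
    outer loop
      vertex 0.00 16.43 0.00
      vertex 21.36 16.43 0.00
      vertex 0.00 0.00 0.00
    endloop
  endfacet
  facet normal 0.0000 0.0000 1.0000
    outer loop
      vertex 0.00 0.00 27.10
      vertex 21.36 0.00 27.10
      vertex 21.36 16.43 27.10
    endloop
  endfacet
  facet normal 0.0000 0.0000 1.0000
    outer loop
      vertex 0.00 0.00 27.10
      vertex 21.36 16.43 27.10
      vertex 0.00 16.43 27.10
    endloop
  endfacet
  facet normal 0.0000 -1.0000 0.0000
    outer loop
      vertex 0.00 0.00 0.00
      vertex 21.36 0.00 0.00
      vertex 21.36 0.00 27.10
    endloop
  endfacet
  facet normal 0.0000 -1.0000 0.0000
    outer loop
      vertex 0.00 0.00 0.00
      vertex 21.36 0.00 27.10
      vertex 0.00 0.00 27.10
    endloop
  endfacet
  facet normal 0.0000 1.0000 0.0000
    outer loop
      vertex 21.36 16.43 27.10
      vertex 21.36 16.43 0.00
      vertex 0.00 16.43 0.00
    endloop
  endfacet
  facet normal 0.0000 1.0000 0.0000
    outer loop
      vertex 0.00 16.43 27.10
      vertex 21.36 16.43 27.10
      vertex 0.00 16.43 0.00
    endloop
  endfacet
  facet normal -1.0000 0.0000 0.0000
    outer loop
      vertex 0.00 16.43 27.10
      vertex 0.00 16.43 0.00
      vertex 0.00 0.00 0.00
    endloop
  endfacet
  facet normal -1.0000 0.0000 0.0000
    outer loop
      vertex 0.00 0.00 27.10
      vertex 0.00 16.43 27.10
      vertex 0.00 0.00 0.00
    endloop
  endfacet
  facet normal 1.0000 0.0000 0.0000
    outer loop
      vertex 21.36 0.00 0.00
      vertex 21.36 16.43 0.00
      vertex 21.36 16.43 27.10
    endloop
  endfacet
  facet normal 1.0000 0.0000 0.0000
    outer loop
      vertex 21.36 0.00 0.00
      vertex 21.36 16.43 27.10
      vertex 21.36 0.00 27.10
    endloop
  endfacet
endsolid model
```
; perimeter-only toolpath
G21 ; units = mm
G90 ; absolute positioning
G28 ; home
; layer 1
G0 Z3.39
G0 X0.00 Y0.00
G1 X21.36 Y0.00
G1 X21.36 Y16.43
G1 X0.00 Y16.43
G1 X0.00 Y0.00
; layer 2
G0 Z6.78
G0 X0.00 Y0.00
G1 X21.36 Y0.00
G1 X21.36 Y16.43
G1 X0.00 Y16.43
G1 X0.00 Y0.00
; layer 3
G0 Z10.16
G0 X0.00 Y0.00
G1 X21.36 Y0.00
G1 X21.36 Y16.43
G1 X0.00 Y16.43
G1 X0.00 Y0.00
; layer 4
G0 Z13.55
G0 X0.00 Y0.00
G1 X21.36 Y0.00
G1 X21.36 Y16.43
G1 X0.00 Y16.43
G1 X0.00 Y0.00
; layer 5
G0 Z16.94
G0 X0.00 Y0.00
G1 X21.36 Y0.00
G1 X21.36 Y16.43
G1 X0.00 Y16.43
G1 X0.00 Y0.00
; layer 6
G0 Z20.33
G0 X0.00 Y0.00
G1 X21.36 Y0.00
G1 X21.36 Y16.43
G1 X0.00 Y16.43
G1 X0.00 Y0.00
; layer 7
G0 Z23.71
G0 X0.00 Y0.00
G1 X21.36 Y0.00
G1 X21.36 Y16.43
G1 X0.00 Y16.43
G1 X0.00 Y0.00
; layer 8
G0 Z27.10
G0 X0.00 Y0.00
G1 X21.36 Y0.00
G1 X21.36 Y16.43
G1 X0.00 Y16.43
G1 X0.00 Y0.00
M2 ; end

The solid is a rectangular box, roughly 21.4 × 16.4 mm footprint and 27.1 mm tall. Slicing at Δz = 3.39 mm — 8 equal slices spanning the solid's height, so layer i sits at z = i·h/8 — gives 8 non-empty perimeters. Each is a 4-segment closed polygon; G0 lifts to the layer z and rapids to the start vertex, then G1 traces the edges.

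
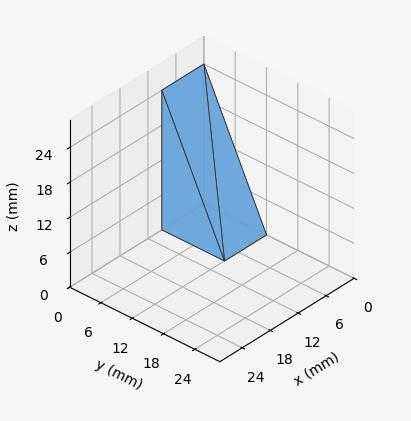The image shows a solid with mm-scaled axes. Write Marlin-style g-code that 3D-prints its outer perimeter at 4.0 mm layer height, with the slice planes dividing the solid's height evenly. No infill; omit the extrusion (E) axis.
Reading the render: the shape is a wedge (ramp): 9 × 12 mm base, rising to 24 mm along the y=0 edge and sloping linearly to z=0 at y=12 (dimensions read to the nearest mm from the axis ticks). For the g-code, the solid's height is divided into equal slices at the stated Δz and each level perimeter traced with G1 moves after a G0 lift.

; perimeter-only toolpath
G21 ; units = mm
G90 ; absolute positioning
G28 ; home
; layer 1
G0 Z4.0
G0 X0.0 Y0.0
G1 X9.0 Y0.0
G1 X9.0 Y10.0
G1 X0.0 Y10.0
G1 X0.0 Y0.0
; layer 2
G0 Z8.0
G0 X0.0 Y0.0
G1 X9.0 Y0.0
G1 X9.0 Y8.0
G1 X0.0 Y8.0
G1 X0.0 Y0.0
; layer 3
G0 Z12.0
G0 X0.0 Y0.0
G1 X9.0 Y0.0
G1 X9.0 Y6.0
G1 X0.0 Y6.0
G1 X0.0 Y0.0
; layer 4
G0 Z16.0
G0 X0.0 Y0.0
G1 X9.0 Y0.0
G1 X9.0 Y4.0
G1 X0.0 Y4.0
G1 X0.0 Y0.0
; layer 5
G0 Z20.0
G0 X0.0 Y0.0
G1 X9.0 Y0.0
G1 X9.0 Y2.0
G1 X0.0 Y2.0
G1 X0.0 Y0.0
M2 ; end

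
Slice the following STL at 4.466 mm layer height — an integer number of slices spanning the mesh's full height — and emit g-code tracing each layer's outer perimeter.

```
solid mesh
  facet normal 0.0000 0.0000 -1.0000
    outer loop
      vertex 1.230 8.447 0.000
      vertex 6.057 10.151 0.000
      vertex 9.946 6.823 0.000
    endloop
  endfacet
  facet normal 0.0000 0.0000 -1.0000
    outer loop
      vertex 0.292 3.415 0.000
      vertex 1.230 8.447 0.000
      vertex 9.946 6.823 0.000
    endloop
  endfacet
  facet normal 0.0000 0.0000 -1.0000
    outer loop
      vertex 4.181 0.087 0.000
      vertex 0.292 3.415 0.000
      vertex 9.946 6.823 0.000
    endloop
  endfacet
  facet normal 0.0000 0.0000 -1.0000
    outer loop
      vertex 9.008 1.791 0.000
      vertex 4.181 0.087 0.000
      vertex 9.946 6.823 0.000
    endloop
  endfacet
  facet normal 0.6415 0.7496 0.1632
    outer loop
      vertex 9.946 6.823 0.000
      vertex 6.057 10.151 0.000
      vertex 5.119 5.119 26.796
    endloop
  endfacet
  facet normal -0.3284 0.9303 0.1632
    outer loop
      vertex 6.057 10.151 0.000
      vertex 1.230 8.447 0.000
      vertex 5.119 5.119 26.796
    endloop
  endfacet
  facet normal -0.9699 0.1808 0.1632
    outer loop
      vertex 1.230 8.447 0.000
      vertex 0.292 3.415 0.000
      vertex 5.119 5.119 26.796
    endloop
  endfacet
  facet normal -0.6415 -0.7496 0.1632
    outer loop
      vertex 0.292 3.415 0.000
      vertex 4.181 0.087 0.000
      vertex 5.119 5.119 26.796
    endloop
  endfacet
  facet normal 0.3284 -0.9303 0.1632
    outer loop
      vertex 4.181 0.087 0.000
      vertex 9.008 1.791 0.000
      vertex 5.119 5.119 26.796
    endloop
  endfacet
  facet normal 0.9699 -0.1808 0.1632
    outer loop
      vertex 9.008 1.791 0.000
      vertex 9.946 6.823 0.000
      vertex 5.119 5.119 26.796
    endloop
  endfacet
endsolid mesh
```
; perimeter-only toolpath
G21 ; units = mm
G90 ; absolute positioning
G28 ; home
; layer 1
G0 Z4.466
G0 X9.141 Y6.539
G1 X5.901 Y9.312
G1 X1.878 Y7.892
G1 X1.097 Y3.699
G1 X4.337 Y0.926
G1 X8.360 Y2.346
G1 X9.141 Y6.539
; layer 2
G0 Z8.932
G0 X8.337 Y6.255
G1 X5.744 Y8.474
G1 X2.526 Y7.338
G1 X1.901 Y3.983
G1 X4.494 Y1.764
G1 X7.712 Y2.900
G1 X8.337 Y6.255
; layer 3
G0 Z13.398
G0 X7.532 Y5.971
G1 X5.588 Y7.635
G1 X3.175 Y6.783
G1 X2.705 Y4.267
G1 X4.650 Y2.603
G1 X7.063 Y3.455
G1 X7.532 Y5.971
; layer 4
G0 Z17.864
G0 X6.728 Y5.687
G1 X5.432 Y6.796
G1 X3.823 Y6.228
G1 X3.510 Y4.551
G1 X4.806 Y3.442
G1 X6.415 Y4.010
G1 X6.728 Y5.687
; layer 5
G0 Z22.330
G0 X5.923 Y5.403
G1 X5.275 Y5.958
G1 X4.471 Y5.674
G1 X4.314 Y4.835
G1 X4.963 Y4.280
G1 X5.767 Y4.564
G1 X5.923 Y5.403
M2 ; end

The solid is a regular 6-sided pyramid, base circumscribed radius ≈ 5.12 mm, apex at z ≈ 26.8 mm. Slicing at Δz = 4.466 mm — 6 equal slices spanning the solid's height, so layer i sits at z = i·h/6 — gives 5 non-empty perimeters. Each is a 6-segment closed polygon; G0 lifts to the layer z and rapids to the start vertex, then G1 traces the edges. The cross-section shrinks linearly with z (the slice at the apex is degenerate and omitted).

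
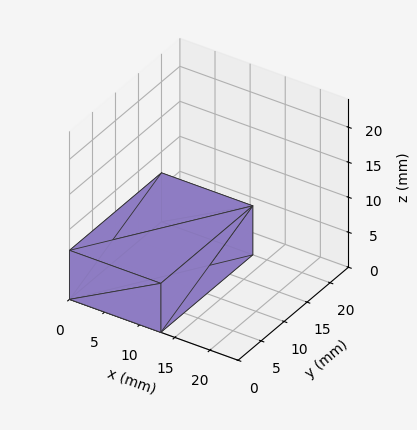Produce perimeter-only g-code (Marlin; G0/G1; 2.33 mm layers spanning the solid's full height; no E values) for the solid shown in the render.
Reading the render: the shape is a rectangular box, roughly 13 × 20 mm footprint and 7 mm tall (dimensions read to the nearest mm from the axis ticks). For the g-code, the solid's height is divided into equal slices at the stated Δz and each level perimeter traced with G1 moves after a G0 lift.

; perimeter-only toolpath
G21 ; units = mm
G90 ; absolute positioning
G28 ; home
; layer 1
G0 Z2.33
G0 X0.00 Y0.00
G1 X13.00 Y0.00
G1 X13.00 Y20.00
G1 X0.00 Y20.00
G1 X0.00 Y0.00
; layer 2
G0 Z4.67
G0 X0.00 Y0.00
G1 X13.00 Y0.00
G1 X13.00 Y20.00
G1 X0.00 Y20.00
G1 X0.00 Y0.00
; layer 3
G0 Z7.00
G0 X0.00 Y0.00
G1 X13.00 Y0.00
G1 X13.00 Y20.00
G1 X0.00 Y20.00
G1 X0.00 Y0.00
M2 ; end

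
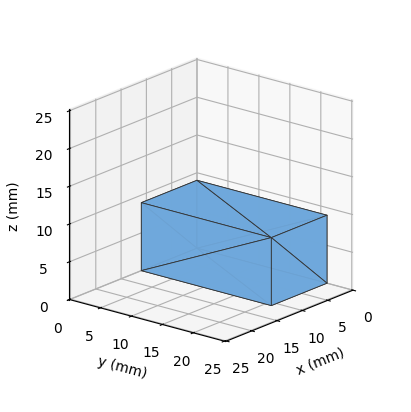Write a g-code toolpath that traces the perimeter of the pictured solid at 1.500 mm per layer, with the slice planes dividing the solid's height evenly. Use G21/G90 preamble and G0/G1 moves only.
Reading the render: the shape is a rectangular box, roughly 11 × 21 mm footprint and 9 mm tall (dimensions read to the nearest mm from the axis ticks). For the g-code, the solid's height is divided into equal slices at the stated Δz and each level perimeter traced with G1 moves after a G0 lift.

; perimeter-only toolpath
G21 ; units = mm
G90 ; absolute positioning
G28 ; home
; layer 1
G0 Z1.500
G0 X0.000 Y0.000
G1 X11.000 Y0.000
G1 X11.000 Y21.000
G1 X0.000 Y21.000
G1 X0.000 Y0.000
; layer 2
G0 Z3.000
G0 X0.000 Y0.000
G1 X11.000 Y0.000
G1 X11.000 Y21.000
G1 X0.000 Y21.000
G1 X0.000 Y0.000
; layer 3
G0 Z4.500
G0 X0.000 Y0.000
G1 X11.000 Y0.000
G1 X11.000 Y21.000
G1 X0.000 Y21.000
G1 X0.000 Y0.000
; layer 4
G0 Z6.000
G0 X0.000 Y0.000
G1 X11.000 Y0.000
G1 X11.000 Y21.000
G1 X0.000 Y21.000
G1 X0.000 Y0.000
; layer 5
G0 Z7.500
G0 X0.000 Y0.000
G1 X11.000 Y0.000
G1 X11.000 Y21.000
G1 X0.000 Y21.000
G1 X0.000 Y0.000
; layer 6
G0 Z9.000
G0 X0.000 Y0.000
G1 X11.000 Y0.000
G1 X11.000 Y21.000
G1 X0.000 Y21.000
G1 X0.000 Y0.000
M2 ; end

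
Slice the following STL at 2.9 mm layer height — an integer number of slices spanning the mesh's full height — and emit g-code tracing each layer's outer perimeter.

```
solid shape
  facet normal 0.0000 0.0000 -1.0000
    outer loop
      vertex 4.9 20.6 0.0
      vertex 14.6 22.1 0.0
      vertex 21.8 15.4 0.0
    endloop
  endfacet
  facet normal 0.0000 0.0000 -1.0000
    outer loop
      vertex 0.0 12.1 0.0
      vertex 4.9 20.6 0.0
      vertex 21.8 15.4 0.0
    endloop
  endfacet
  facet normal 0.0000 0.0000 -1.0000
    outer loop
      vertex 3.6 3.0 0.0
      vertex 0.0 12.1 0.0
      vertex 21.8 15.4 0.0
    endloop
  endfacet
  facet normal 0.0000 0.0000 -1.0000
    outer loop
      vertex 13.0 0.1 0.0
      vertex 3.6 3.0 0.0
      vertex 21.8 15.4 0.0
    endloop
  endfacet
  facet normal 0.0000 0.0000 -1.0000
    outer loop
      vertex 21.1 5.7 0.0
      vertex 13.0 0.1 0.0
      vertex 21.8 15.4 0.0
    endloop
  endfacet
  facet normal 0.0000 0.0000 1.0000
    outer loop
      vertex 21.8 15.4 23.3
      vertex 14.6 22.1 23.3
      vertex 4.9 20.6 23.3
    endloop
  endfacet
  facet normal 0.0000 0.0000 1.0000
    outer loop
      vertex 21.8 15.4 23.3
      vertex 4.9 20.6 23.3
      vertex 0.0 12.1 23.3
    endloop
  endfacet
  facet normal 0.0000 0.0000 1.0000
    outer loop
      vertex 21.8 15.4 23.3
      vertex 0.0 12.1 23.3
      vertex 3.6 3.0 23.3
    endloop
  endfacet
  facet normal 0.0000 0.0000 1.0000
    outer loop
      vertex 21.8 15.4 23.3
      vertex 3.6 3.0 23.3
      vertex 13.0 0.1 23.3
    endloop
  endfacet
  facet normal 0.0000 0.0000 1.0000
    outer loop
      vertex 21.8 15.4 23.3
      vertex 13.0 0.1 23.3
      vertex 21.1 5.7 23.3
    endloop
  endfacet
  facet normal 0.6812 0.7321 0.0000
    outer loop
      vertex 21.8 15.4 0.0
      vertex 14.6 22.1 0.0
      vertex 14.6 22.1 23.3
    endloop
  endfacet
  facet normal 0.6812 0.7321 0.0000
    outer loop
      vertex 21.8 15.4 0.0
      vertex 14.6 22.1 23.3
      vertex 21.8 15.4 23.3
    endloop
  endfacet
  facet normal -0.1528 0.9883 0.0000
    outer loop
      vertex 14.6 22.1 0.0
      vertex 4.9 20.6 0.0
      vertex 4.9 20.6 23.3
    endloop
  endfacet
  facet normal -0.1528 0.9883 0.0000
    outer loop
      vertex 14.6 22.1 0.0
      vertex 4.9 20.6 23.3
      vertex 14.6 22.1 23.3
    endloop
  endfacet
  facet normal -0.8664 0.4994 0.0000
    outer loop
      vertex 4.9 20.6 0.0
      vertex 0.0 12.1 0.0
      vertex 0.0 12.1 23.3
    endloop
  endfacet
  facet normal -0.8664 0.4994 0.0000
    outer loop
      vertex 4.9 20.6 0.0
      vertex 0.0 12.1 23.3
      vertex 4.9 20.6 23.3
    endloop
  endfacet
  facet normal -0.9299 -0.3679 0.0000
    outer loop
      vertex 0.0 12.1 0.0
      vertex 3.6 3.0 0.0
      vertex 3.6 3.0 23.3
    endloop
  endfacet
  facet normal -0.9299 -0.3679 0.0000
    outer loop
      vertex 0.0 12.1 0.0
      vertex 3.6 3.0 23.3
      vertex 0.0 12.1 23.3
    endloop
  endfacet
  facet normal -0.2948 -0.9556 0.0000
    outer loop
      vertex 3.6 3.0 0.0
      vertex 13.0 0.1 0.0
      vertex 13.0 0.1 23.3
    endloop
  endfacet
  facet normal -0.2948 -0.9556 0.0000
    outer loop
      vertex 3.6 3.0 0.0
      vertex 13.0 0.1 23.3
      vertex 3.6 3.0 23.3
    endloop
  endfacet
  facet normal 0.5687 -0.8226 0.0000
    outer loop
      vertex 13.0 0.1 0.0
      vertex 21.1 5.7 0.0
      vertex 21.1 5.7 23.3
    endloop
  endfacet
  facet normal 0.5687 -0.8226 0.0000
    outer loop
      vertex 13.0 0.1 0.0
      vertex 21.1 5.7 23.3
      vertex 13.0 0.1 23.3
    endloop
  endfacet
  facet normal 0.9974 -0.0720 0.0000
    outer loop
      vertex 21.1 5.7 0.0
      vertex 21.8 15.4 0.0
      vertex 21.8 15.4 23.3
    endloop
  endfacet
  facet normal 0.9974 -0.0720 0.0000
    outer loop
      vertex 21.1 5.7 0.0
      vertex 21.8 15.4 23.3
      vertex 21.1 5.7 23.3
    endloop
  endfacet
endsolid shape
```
; perimeter-only toolpath
G21 ; units = mm
G90 ; absolute positioning
G28 ; home
; layer 1
G0 Z2.9
G0 X21.8 Y15.4
G1 X14.6 Y22.1
G1 X4.9 Y20.6
G1 X0.0 Y12.1
G1 X3.6 Y3.0
G1 X13.0 Y0.1
G1 X21.1 Y5.7
G1 X21.8 Y15.4
; layer 2
G0 Z5.8
G0 X21.8 Y15.4
G1 X14.6 Y22.1
G1 X4.9 Y20.6
G1 X0.0 Y12.1
G1 X3.6 Y3.0
G1 X13.0 Y0.1
G1 X21.1 Y5.7
G1 X21.8 Y15.4
; layer 3
G0 Z8.7
G0 X21.8 Y15.4
G1 X14.6 Y22.1
G1 X4.9 Y20.6
G1 X0.0 Y12.1
G1 X3.6 Y3.0
G1 X13.0 Y0.1
G1 X21.1 Y5.7
G1 X21.8 Y15.4
; layer 4
G0 Z11.7
G0 X21.8 Y15.4
G1 X14.6 Y22.1
G1 X4.9 Y20.6
G1 X0.0 Y12.1
G1 X3.6 Y3.0
G1 X13.0 Y0.1
G1 X21.1 Y5.7
G1 X21.8 Y15.4
; layer 5
G0 Z14.6
G0 X21.8 Y15.4
G1 X14.6 Y22.1
G1 X4.9 Y20.6
G1 X0.0 Y12.1
G1 X3.6 Y3.0
G1 X13.0 Y0.1
G1 X21.1 Y5.7
G1 X21.8 Y15.4
; layer 6
G0 Z17.5
G0 X21.8 Y15.4
G1 X14.6 Y22.1
G1 X4.9 Y20.6
G1 X0.0 Y12.1
G1 X3.6 Y3.0
G1 X13.0 Y0.1
G1 X21.1 Y5.7
G1 X21.8 Y15.4
; layer 7
G0 Z20.4
G0 X21.8 Y15.4
G1 X14.6 Y22.1
G1 X4.9 Y20.6
G1 X0.0 Y12.1
G1 X3.6 Y3.0
G1 X13.0 Y0.1
G1 X21.1 Y5.7
G1 X21.8 Y15.4
; layer 8
G0 Z23.3
G0 X21.8 Y15.4
G1 X14.6 Y22.1
G1 X4.9 Y20.6
G1 X0.0 Y12.1
G1 X3.6 Y3.0
G1 X13.0 Y0.1
G1 X21.1 Y5.7
G1 X21.8 Y15.4
M2 ; end

The solid is a regular 7-sided prism (a cylinder approximated with 7 flat sides), circumscribed radius ≈ 11.3 mm, height ≈ 23.3 mm. Slicing at Δz = 2.9 mm — 8 equal slices spanning the solid's height, so layer i sits at z = i·h/8 — gives 8 non-empty perimeters. Each is a 7-segment closed polygon; G0 lifts to the layer z and rapids to the start vertex, then G1 traces the edges.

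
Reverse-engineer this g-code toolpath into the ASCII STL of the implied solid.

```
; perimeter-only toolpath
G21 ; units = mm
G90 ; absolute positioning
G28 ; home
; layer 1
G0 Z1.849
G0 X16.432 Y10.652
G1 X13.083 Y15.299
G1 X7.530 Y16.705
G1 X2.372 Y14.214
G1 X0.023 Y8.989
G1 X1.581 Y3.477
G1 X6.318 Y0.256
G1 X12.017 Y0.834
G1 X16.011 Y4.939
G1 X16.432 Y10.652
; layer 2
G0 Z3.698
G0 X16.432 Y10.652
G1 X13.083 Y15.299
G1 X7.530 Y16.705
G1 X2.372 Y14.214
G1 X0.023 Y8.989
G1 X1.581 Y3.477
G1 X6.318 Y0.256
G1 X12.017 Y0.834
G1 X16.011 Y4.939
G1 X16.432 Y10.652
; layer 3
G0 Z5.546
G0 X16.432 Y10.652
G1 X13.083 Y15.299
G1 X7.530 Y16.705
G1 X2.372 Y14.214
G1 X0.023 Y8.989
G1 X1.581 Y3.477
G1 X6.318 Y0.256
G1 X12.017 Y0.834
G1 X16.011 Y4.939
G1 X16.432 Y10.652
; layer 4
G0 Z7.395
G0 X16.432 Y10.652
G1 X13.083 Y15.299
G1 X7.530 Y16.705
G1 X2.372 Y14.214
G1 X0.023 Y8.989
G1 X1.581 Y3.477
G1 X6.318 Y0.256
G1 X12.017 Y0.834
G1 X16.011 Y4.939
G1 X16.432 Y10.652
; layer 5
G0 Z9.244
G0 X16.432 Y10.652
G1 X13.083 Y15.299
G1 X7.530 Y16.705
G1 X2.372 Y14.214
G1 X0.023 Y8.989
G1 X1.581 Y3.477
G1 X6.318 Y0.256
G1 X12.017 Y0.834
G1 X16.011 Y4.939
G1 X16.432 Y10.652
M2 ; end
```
solid part
  facet normal 0.0000 0.0000 -1.0000
    outer loop
      vertex 7.530 16.705 0.000
      vertex 13.083 15.299 0.000
      vertex 16.432 10.652 0.000
    endloop
  endfacet
  facet normal 0.0000 0.0000 -1.0000
    outer loop
      vertex 2.372 14.214 0.000
      vertex 7.530 16.705 0.000
      vertex 16.432 10.652 0.000
    endloop
  endfacet
  facet normal 0.0000 0.0000 -1.0000
    outer loop
      vertex 0.023 8.989 0.000
      vertex 2.372 14.214 0.000
      vertex 16.432 10.652 0.000
    endloop
  endfacet
  facet normal 0.0000 0.0000 -1.0000
    outer loop
      vertex 1.581 3.477 0.000
      vertex 0.023 8.989 0.000
      vertex 16.432 10.652 0.000
    endloop
  endfacet
  facet normal 0.0000 0.0000 -1.0000
    outer loop
      vertex 6.318 0.256 0.000
      vertex 1.581 3.477 0.000
      vertex 16.432 10.652 0.000
    endloop
  endfacet
  facet normal 0.0000 0.0000 -1.0000
    outer loop
      vertex 12.017 0.834 0.000
      vertex 6.318 0.256 0.000
      vertex 16.432 10.652 0.000
    endloop
  endfacet
  facet normal 0.0000 0.0000 -1.0000
    outer loop
      vertex 16.011 4.939 0.000
      vertex 12.017 0.834 0.000
      vertex 16.432 10.652 0.000
    endloop
  endfacet
  facet normal 0.0000 0.0000 1.0000
    outer loop
      vertex 16.432 10.652 9.244
      vertex 13.083 15.299 9.244
      vertex 7.530 16.705 9.244
    endloop
  endfacet
  facet normal 0.0000 0.0000 1.0000
    outer loop
      vertex 16.432 10.652 9.244
      vertex 7.530 16.705 9.244
      vertex 2.372 14.214 9.244
    endloop
  endfacet
  facet normal 0.0000 0.0000 1.0000
    outer loop
      vertex 16.432 10.652 9.244
      vertex 2.372 14.214 9.244
      vertex 0.023 8.989 9.244
    endloop
  endfacet
  facet normal 0.0000 0.0000 1.0000
    outer loop
      vertex 16.432 10.652 9.244
      vertex 0.023 8.989 9.244
      vertex 1.581 3.477 9.244
    endloop
  endfacet
  facet normal 0.0000 0.0000 1.0000
    outer loop
      vertex 16.432 10.652 9.244
      vertex 1.581 3.477 9.244
      vertex 6.318 0.256 9.244
    endloop
  endfacet
  facet normal 0.0000 0.0000 1.0000
    outer loop
      vertex 16.432 10.652 9.244
      vertex 6.318 0.256 9.244
      vertex 12.017 0.834 9.244
    endloop
  endfacet
  facet normal 0.0000 0.0000 1.0000
    outer loop
      vertex 16.432 10.652 9.244
      vertex 12.017 0.834 9.244
      vertex 16.011 4.939 9.244
    endloop
  endfacet
  facet normal 0.8113 0.5847 0.0000
    outer loop
      vertex 16.432 10.652 0.000
      vertex 13.083 15.299 0.000
      vertex 13.083 15.299 9.244
    endloop
  endfacet
  facet normal 0.8113 0.5847 0.0000
    outer loop
      vertex 16.432 10.652 0.000
      vertex 13.083 15.299 9.244
      vertex 16.432 10.652 9.244
    endloop
  endfacet
  facet normal 0.2455 0.9694 0.0000
    outer loop
      vertex 13.083 15.299 0.000
      vertex 7.530 16.705 0.000
      vertex 7.530 16.705 9.244
    endloop
  endfacet
  facet normal 0.2455 0.9694 0.0000
    outer loop
      vertex 13.083 15.299 0.000
      vertex 7.530 16.705 9.244
      vertex 13.083 15.299 9.244
    endloop
  endfacet
  facet normal -0.4349 0.9005 0.0000
    outer loop
      vertex 7.530 16.705 0.000
      vertex 2.372 14.214 0.000
      vertex 2.372 14.214 9.244
    endloop
  endfacet
  facet normal -0.4349 0.9005 0.0000
    outer loop
      vertex 7.530 16.705 0.000
      vertex 2.372 14.214 9.244
      vertex 7.530 16.705 9.244
    endloop
  endfacet
  facet normal -0.9121 0.4100 0.0000
    outer loop
      vertex 2.372 14.214 0.000
      vertex 0.023 8.989 0.000
      vertex 0.023 8.989 9.244
    endloop
  endfacet
  facet normal -0.9121 0.4100 0.0000
    outer loop
      vertex 2.372 14.214 0.000
      vertex 0.023 8.989 9.244
      vertex 2.372 14.214 9.244
    endloop
  endfacet
  facet normal -0.9623 -0.2720 0.0000
    outer loop
      vertex 0.023 8.989 0.000
      vertex 1.581 3.477 0.000
      vertex 1.581 3.477 9.244
    endloop
  endfacet
  facet normal -0.9623 -0.2720 0.0000
    outer loop
      vertex 0.023 8.989 0.000
      vertex 1.581 3.477 9.244
      vertex 0.023 8.989 9.244
    endloop
  endfacet
  facet normal -0.5623 -0.8269 0.0000
    outer loop
      vertex 1.581 3.477 0.000
      vertex 6.318 0.256 0.000
      vertex 6.318 0.256 9.244
    endloop
  endfacet
  facet normal -0.5623 -0.8269 0.0000
    outer loop
      vertex 1.581 3.477 0.000
      vertex 6.318 0.256 9.244
      vertex 1.581 3.477 9.244
    endloop
  endfacet
  facet normal 0.1009 -0.9949 0.0000
    outer loop
      vertex 6.318 0.256 0.000
      vertex 12.017 0.834 0.000
      vertex 12.017 0.834 9.244
    endloop
  endfacet
  facet normal 0.1009 -0.9949 0.0000
    outer loop
      vertex 6.318 0.256 0.000
      vertex 12.017 0.834 9.244
      vertex 6.318 0.256 9.244
    endloop
  endfacet
  facet normal 0.7167 -0.6974 0.0000
    outer loop
      vertex 12.017 0.834 0.000
      vertex 16.011 4.939 0.000
      vertex 16.011 4.939 9.244
    endloop
  endfacet
  facet normal 0.7167 -0.6974 0.0000
    outer loop
      vertex 12.017 0.834 0.000
      vertex 16.011 4.939 9.244
      vertex 12.017 0.834 9.244
    endloop
  endfacet
  facet normal 0.9973 -0.0735 0.0000
    outer loop
      vertex 16.011 4.939 0.000
      vertex 16.432 10.652 0.000
      vertex 16.432 10.652 9.244
    endloop
  endfacet
  facet normal 0.9973 -0.0735 0.0000
    outer loop
      vertex 16.011 4.939 0.000
      vertex 16.432 10.652 9.244
      vertex 16.011 4.939 9.244
    endloop
  endfacet
endsolid part

The G0 Z moves step by Δz≈1.849 mm. Every layer's G1 loop is the same polygon, so the solid is a straight extrusion of it from z=0 to z≈9.24. Closing with flat bottom and top caps and triangulating gives 32 facets — a regular 9-sided prism (a cylinder approximated with 9 flat sides), circumscribed radius ≈ 8.37 mm, height ≈ 9.24 mm.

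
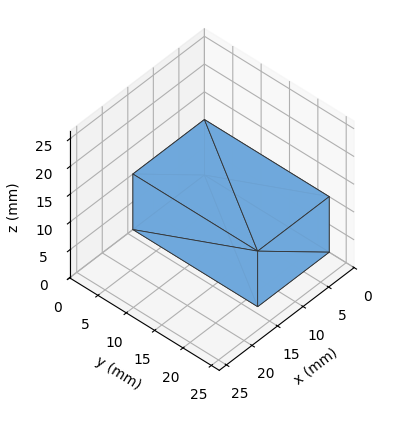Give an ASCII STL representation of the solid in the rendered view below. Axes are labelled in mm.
Reading the render: the shape is a rectangular box, roughly 14 × 22 mm footprint and 10 mm tall (dimensions read to the nearest mm from the axis ticks). For the STL, each face is triangulated and given an outward normal.

solid part
  facet normal 0.0000 0.0000 -1.0000
    outer loop
      vertex 14.0 22.0 0.0
      vertex 14.0 0.0 0.0
      vertex 0.0 0.0 0.0
    endloop
  endfacet
  facet normal 0.0000 0.0000 -1.0000
    outer loop
      vertex 0.0 22.0 0.0
      vertex 14.0 22.0 0.0
      vertex 0.0 0.0 0.0
    endloop
  endfacet
  facet normal 0.0000 0.0000 1.0000
    outer loop
      vertex 0.0 0.0 10.0
      vertex 14.0 0.0 10.0
      vertex 14.0 22.0 10.0
    endloop
  endfacet
  facet normal 0.0000 0.0000 1.0000
    outer loop
      vertex 0.0 0.0 10.0
      vertex 14.0 22.0 10.0
      vertex 0.0 22.0 10.0
    endloop
  endfacet
  facet normal 0.0000 -1.0000 0.0000
    outer loop
      vertex 0.0 0.0 0.0
      vertex 14.0 0.0 0.0
      vertex 14.0 0.0 10.0
    endloop
  endfacet
  facet normal 0.0000 -1.0000 0.0000
    outer loop
      vertex 0.0 0.0 0.0
      vertex 14.0 0.0 10.0
      vertex 0.0 0.0 10.0
    endloop
  endfacet
  facet normal 0.0000 1.0000 0.0000
    outer loop
      vertex 14.0 22.0 10.0
      vertex 14.0 22.0 0.0
      vertex 0.0 22.0 0.0
    endloop
  endfacet
  facet normal 0.0000 1.0000 0.0000
    outer loop
      vertex 0.0 22.0 10.0
      vertex 14.0 22.0 10.0
      vertex 0.0 22.0 0.0
    endloop
  endfacet
  facet normal -1.0000 0.0000 0.0000
    outer loop
      vertex 0.0 22.0 10.0
      vertex 0.0 22.0 0.0
      vertex 0.0 0.0 0.0
    endloop
  endfacet
  facet normal -1.0000 0.0000 0.0000
    outer loop
      vertex 0.0 0.0 10.0
      vertex 0.0 22.0 10.0
      vertex 0.0 0.0 0.0
    endloop
  endfacet
  facet normal 1.0000 0.0000 0.0000
    outer loop
      vertex 14.0 0.0 0.0
      vertex 14.0 22.0 0.0
      vertex 14.0 22.0 10.0
    endloop
  endfacet
  facet normal 1.0000 0.0000 0.0000
    outer loop
      vertex 14.0 0.0 0.0
      vertex 14.0 22.0 10.0
      vertex 14.0 0.0 10.0
    endloop
  endfacet
endsolid part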